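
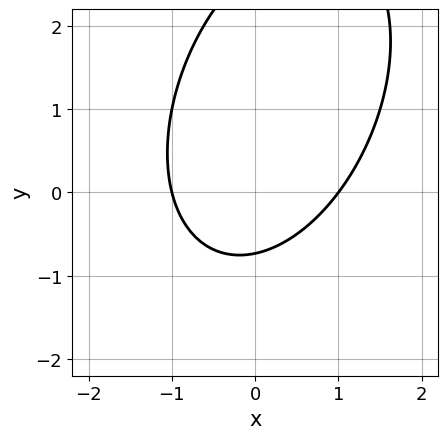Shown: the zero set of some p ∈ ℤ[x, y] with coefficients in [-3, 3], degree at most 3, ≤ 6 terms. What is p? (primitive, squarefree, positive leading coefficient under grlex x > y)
The degree is 2 — no degree-1 curve has this shape.
From the axis intercepts and sections: the x-axis gridline crossings are at x ∈ {-1, 1}.
Solving for integer coefficients yields p as stated.

2*x^2 - x*y + y^2 - 2*y - 2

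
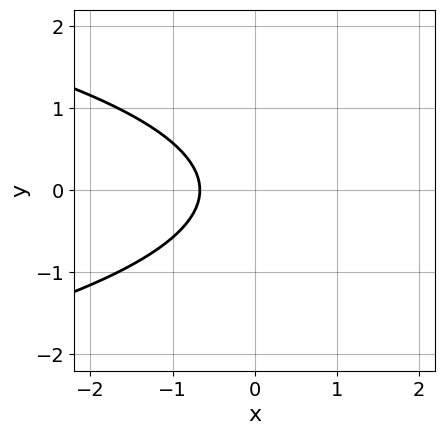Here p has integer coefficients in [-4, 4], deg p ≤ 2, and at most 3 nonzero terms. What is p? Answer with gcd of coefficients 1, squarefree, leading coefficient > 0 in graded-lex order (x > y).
3*y^2 + 3*x + 2

1. deg p = 2. No degree-1 curve has this shape.
2. Symmetries: mirror symmetry y ↦ −y ⇒ only even powers of y.
3. Reading off the gridlines: it misses every integer gridline on the y-axis.
4. Solving for integer coefficients yields p as stated.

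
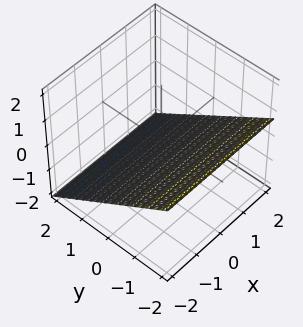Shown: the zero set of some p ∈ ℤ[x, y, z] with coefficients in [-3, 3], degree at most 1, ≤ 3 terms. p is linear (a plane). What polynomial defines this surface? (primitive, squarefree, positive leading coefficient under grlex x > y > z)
First, degree: every cross-section is a straight line — this is a plane, so deg p = 1.
Then, against the integer gridlines: the surface avoids every integer x-axis point in the box; it crosses the y-axis at the gridline y = -1.
Finally, these observations pin down the coefficients.

2*y + 3*z + 2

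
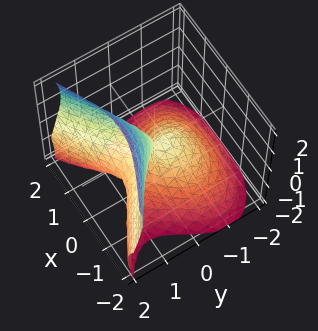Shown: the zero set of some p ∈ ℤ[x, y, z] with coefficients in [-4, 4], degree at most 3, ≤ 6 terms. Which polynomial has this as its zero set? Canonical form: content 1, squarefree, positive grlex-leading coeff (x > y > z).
2*y^3 - z^3 - 3*x^2 + 3*y*z

1. Degree: a generic line meets the surface in up to 3 points, so deg p = 3.
2. Observable constraints: it crosses the x-axis at the gridline x = 0; one y-axis crossing is at y = 0; it crosses the z-axis at the gridline z = 0.
3. Fitting integer coefficients to these (and the overall shape) gives p.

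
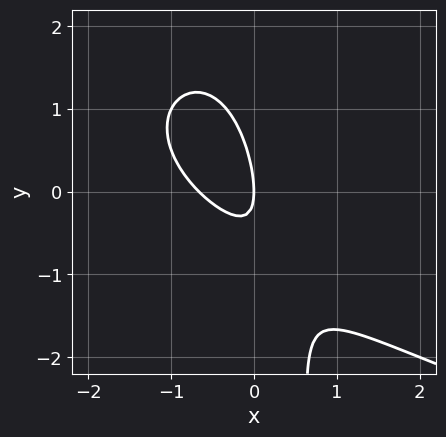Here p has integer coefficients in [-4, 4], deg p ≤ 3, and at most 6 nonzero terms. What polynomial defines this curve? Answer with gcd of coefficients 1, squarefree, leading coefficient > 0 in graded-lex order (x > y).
First, the degree is 3 — a generic line meets the curve in up to 3 points.
Next, against the integer gridlines: it crosses the x-axis at the gridline x = 0; one y-axis crossing is at y = 0.
Finally, these observations pin down the coefficients.

x*y^2 - 3*x^2 - 3*x*y - y^2 - 2*x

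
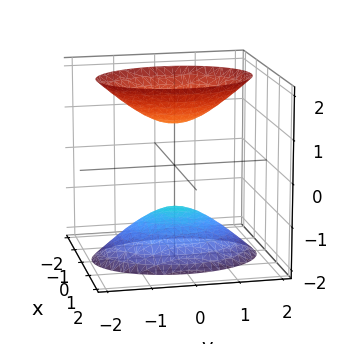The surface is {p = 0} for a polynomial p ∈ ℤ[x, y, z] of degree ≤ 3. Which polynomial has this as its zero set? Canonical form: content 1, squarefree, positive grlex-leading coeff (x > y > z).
2*x^2 + y^2 - z^2 + 1

(a) There are 2 components. Treating them together as one polynomial.
(b) deg p = 2. Two separate bowl-shaped sheets opening away from each other; a quadric.
(c) Symmetries: mirror symmetry y ↦ −y ⇒ only even powers of y; the z ↦ −z reflection is a symmetry, so z appears only in even powers; it's symmetric under x → −x, forcing even powers of x.
(d) From the axis intercepts and sections: it misses every integer gridline on the y-axis; among the integer gridlines, it crosses the z-axis at z ∈ {-1, 1}; the surface avoids every integer x-axis point in the box.
(e) Matching integer coefficients to the picture gives p.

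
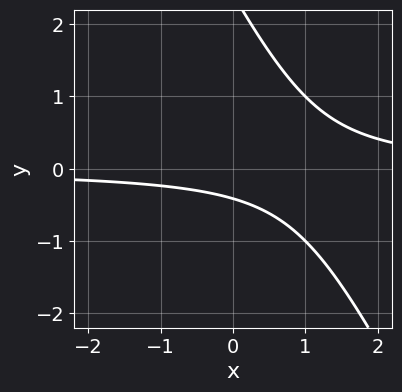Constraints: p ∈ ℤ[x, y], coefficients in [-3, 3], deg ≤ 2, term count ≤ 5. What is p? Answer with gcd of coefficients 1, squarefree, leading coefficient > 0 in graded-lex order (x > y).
2*x*y + y^2 - 2*y - 1

1. The degree is 2 — the shape is more complex than any degree-1 curve.
2. Checking where it meets the axes: no x-intercept at any integer in the box.
3. Assembling these constraints gives the stated polynomial.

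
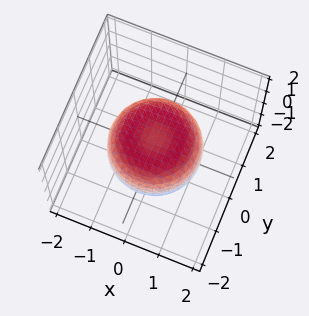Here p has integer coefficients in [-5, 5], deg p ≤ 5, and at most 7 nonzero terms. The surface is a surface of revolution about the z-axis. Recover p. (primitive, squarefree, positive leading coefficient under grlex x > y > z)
1. Degree: no degree-3 surface has this shape, so deg p = 4.
2. Symmetries: rotational symmetry about the z-axis ⇒ p depends on x, y only through x² + y².
3. From the visible intercepts: a circular section at z = 0 has radius between 1 and 2.
4. Putting this together gives p.

2*x^4 + 4*x^2*y^2 + 2*y^4 - 2*x^2 - 2*y^2 + 3*z^2 - 2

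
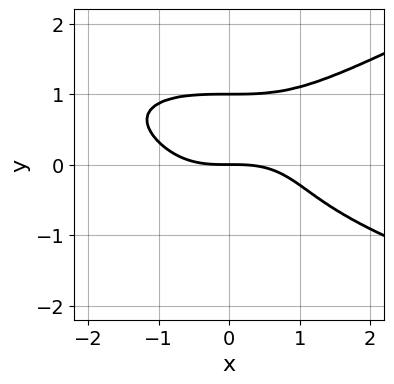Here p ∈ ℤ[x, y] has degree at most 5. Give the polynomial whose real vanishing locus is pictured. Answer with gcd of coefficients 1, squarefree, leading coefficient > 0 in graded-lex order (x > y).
x*y^3 - 3*y^4 + x^3 - x*y^2 + 3*y

1. Degree: no degree-3 curve has this shape, so deg p = 4.
2. From the axis intercepts and sections: the y-axis gridline crossings are at y ∈ {0, 1}; one x-axis crossing is at x = 0.
3. Solving for integer coefficients yields p as stated.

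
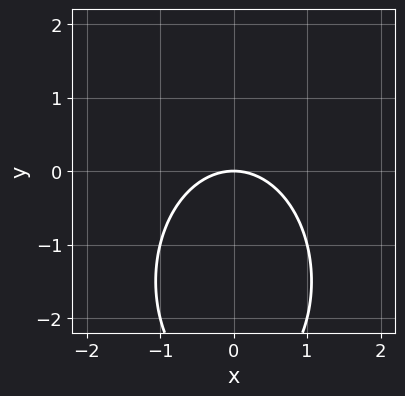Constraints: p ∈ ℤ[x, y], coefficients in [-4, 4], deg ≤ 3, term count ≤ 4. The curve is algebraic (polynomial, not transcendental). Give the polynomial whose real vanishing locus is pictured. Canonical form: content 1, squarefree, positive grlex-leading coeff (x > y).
Degree: no degree-1 curve has this shape, so deg p = 2.
Symmetries: the x ↦ −x reflection is a symmetry, so x appears only in even powers.
Checking where it meets the axes: it meets the x-axis at x = 0 (among the integer gridlines); it meets the y-axis at y = 0 (among the integer gridlines).
Matching integer coefficients to the picture gives p.

2*x^2 + y^2 + 3*y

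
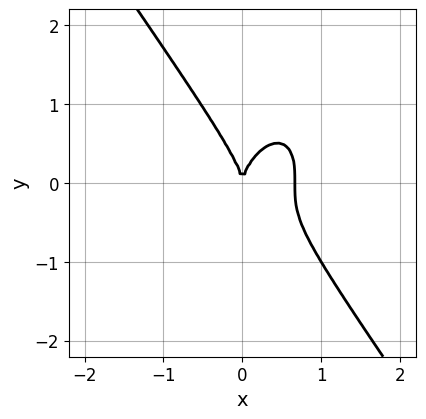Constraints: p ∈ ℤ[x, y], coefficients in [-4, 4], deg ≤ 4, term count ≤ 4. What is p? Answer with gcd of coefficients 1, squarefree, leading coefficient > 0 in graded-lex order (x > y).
deg p = 3.
Against the integer gridlines: it crosses the y-axis at the gridline y = 0; it meets the x-axis at x = 0 (among the integer gridlines).
Solving for integer coefficients yields p as stated.

3*x^3 + y^3 - 2*x^2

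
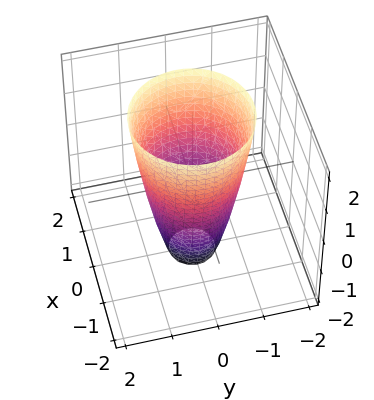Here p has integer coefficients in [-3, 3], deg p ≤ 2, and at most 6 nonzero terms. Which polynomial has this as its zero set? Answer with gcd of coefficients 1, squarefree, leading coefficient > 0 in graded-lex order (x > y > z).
1. The degree is 2 — the shape is more complex than any degree-1 surface.
2. By symmetry, the surface is invariant under rotation about z: p = q(x² + y², z).
3. Reading off the gridlines: the y-axis gridline crossings are at y ∈ {-1, 1}; a circular section at z = -1 has radius between 0 and 1; the x-axis gridline crossings are at x ∈ {-1, 1}.
4. Putting this together gives p.

3*x^2 + 3*y^2 - z - 3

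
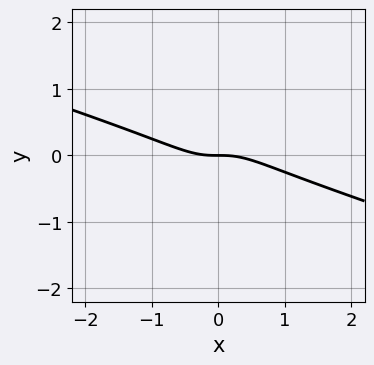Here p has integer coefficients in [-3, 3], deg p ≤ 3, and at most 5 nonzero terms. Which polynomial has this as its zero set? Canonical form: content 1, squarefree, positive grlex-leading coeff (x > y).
x^3 + 3*x^2*y + y

(a) The degree is 3 — the shape is more complex than any degree-2 curve.
(b) Checking where it meets the axes: one x-axis crossing is at x = 0; it crosses the y-axis at the gridline y = 0.
(c) Together with the visible shape, these determine p as stated.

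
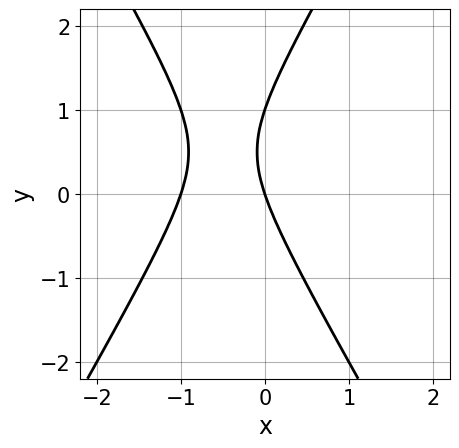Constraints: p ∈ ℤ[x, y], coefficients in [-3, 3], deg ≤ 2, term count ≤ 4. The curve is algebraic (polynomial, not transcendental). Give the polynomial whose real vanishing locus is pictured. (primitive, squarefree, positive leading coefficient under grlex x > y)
3*x^2 - y^2 + 3*x + y

First, deg p = 2. The shape is more complex than any degree-1 curve.
Next, from the axis intercepts and sections: among the integer gridlines, it crosses the x-axis at x ∈ {-1, 0}; the y-axis gridline crossings are at y ∈ {0, 1}.
Finally, fitting integer coefficients to these (and the overall shape) gives p.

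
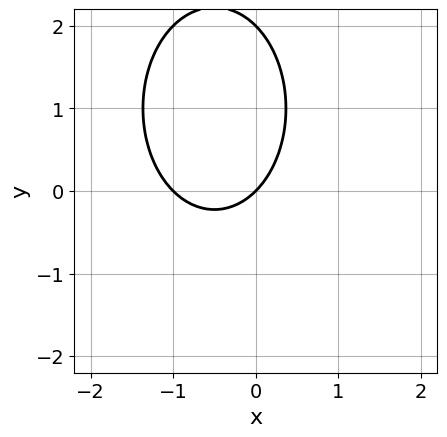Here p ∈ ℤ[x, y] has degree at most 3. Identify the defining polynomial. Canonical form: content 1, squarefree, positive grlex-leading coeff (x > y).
First, degree: the shape is more complex than any degree-1 curve, so deg p = 2.
Next, from the visible intercepts: the y-axis gridline crossings are at y ∈ {0, 2}; among the integer gridlines, it crosses the x-axis at x ∈ {-1, 0}.
Finally, solving for integer coefficients yields p as stated.

2*x^2 + y^2 + 2*x - 2*y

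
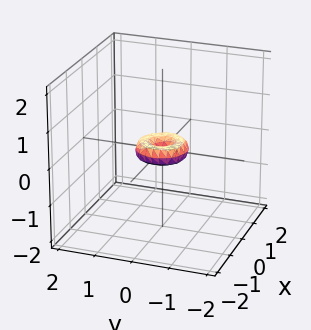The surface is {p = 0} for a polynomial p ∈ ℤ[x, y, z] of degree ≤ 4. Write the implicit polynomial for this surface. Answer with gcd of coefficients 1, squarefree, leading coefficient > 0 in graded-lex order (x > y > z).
2*x^4 + 4*x^2*y^2 + 2*y^4 - x^2 - y^2 + 2*z^2

1. The degree is 4 — a generic line meets the surface in up to 4 points.
2. Symmetries: the surface is invariant under rotation about z: p = q(x² + y², z).
3. Checking where it meets the axes: a circular section at z = 0 has radius between 0 and 1; it crosses the y-axis at the gridline y = 0; one z-axis crossing is at z = 0.
4. These observations pin down the coefficients.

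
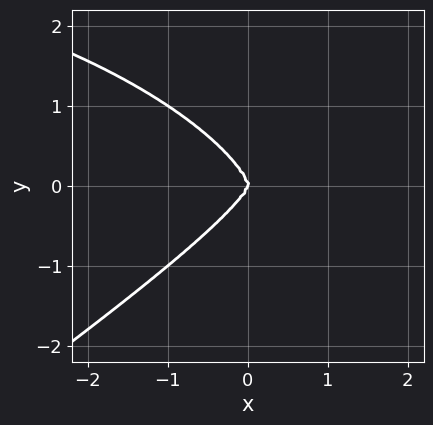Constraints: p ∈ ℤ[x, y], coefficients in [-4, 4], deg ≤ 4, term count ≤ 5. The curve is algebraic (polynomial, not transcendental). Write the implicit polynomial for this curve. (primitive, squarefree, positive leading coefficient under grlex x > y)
x^3*y - 3*y^4 - 3*x^3 + x^2*y

1. The degree is 4 — the shape is more complex than any degree-3 curve.
2. From the axis intercepts and sections: one x-axis crossing is at x = 0; it meets the y-axis at y = 0 (among the integer gridlines).
3. Together with the visible shape, these determine p as stated.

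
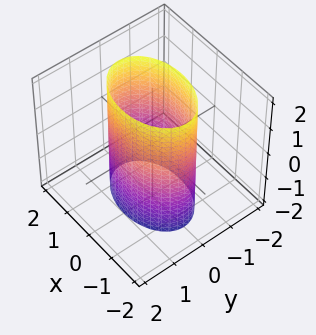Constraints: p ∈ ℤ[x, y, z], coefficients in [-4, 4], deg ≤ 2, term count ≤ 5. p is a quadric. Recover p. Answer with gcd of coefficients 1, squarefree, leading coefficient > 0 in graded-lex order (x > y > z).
x^2 + 2*y^2 - 2

First, deg p = 2. Constant cross-section along one axis; a quadric.
Next, symmetries: mirror symmetry x ↦ −x ⇒ only even powers of x; the z ↦ −z reflection is a symmetry, so z appears only in even powers; the y ↦ −y reflection is a symmetry, so y appears only in even powers.
Next, against the integer gridlines: the y-axis gridline crossings are at y ∈ {-1, 1}; no z-intercept at any integer in the box.
Finally, matching integer coefficients to the picture gives p.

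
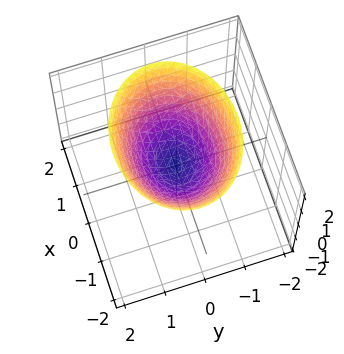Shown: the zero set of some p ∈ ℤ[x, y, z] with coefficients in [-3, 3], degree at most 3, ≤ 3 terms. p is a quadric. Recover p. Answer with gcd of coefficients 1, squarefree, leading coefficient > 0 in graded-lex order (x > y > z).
2*x^2 + 3*y^2 - 3*z

(a) Degree: a paraboloid; a quadric, so deg p = 2.
(b) Symmetries: mirror symmetry x ↦ −x ⇒ only even powers of x; the y ↦ −y reflection is a symmetry, so y appears only in even powers.
(c) Checking where it meets the axes: it meets the z-axis at z = 0 (among the integer gridlines); it meets the x-axis at x = 0 (among the integer gridlines); one y-axis crossing is at y = 0.
(d) Fitting integer coefficients to these (and the overall shape) gives p.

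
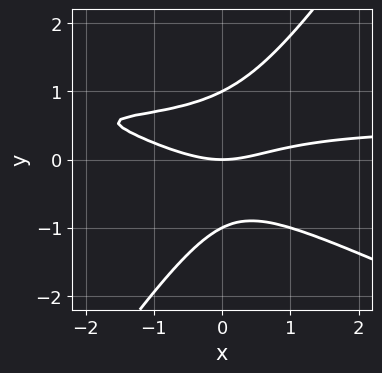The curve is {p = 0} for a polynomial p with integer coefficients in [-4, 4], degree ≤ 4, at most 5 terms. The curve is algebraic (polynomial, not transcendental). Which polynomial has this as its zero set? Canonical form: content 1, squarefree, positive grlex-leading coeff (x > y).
(a) The degree is 3 — the shape is more complex than any degree-2 curve.
(b) From the axis intercepts and sections: it meets the x-axis at x = 0 (among the integer gridlines); the y-axis gridline crossings are at y ∈ {-1, 0, 1}.
(c) These observations pin down the coefficients.

2*x^2*y + 3*x*y^2 - 3*y^3 - x^2 + 3*y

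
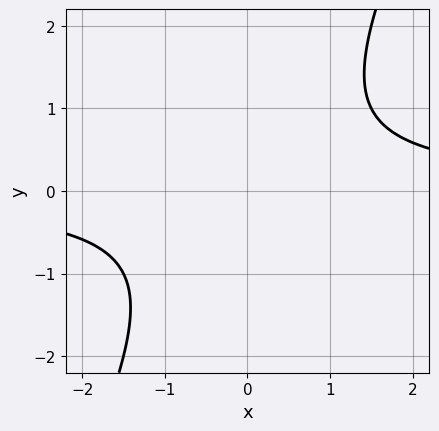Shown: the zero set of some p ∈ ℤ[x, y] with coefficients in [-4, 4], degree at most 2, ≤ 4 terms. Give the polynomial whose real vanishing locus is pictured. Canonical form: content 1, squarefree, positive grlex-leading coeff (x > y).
(a) Degree: the shape is more complex than any degree-1 curve, so deg p = 2.
(b) Observable constraints: it misses every integer gridline on the y-axis; the curve avoids every integer x-axis point in the box.
(c) Fitting integer coefficients to these (and the overall shape) gives p.

2*x*y - y^2 - 2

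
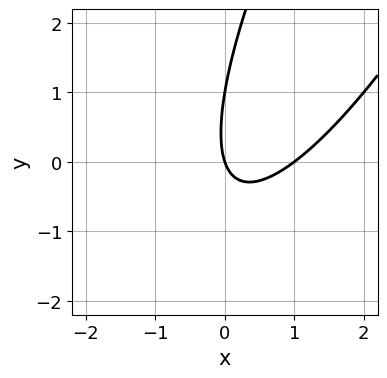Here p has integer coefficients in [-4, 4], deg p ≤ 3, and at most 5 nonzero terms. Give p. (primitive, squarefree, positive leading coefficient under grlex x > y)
3*x^2 - 3*x*y + y^2 - 3*x - y

1. The degree is 2 — no degree-1 curve has this shape.
2. Reading off the gridlines: among the integer gridlines, it crosses the x-axis at x ∈ {0, 1}; the y-axis gridline crossings are at y ∈ {0, 1}.
3. Putting this together gives p.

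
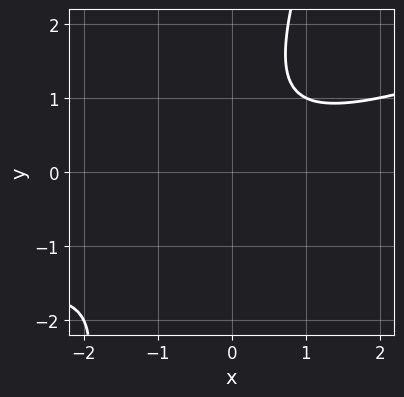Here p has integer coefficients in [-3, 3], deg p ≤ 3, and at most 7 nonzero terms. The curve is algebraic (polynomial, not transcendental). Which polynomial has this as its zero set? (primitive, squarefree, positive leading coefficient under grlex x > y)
x^2 - 3*x*y + y^2 - y + 2

The degree is 2 — the shape is more complex than any degree-1 curve.
From the visible intercepts: it misses every integer gridline on the y-axis; no x-intercept at any integer in the box.
Matching integer coefficients to the picture gives p.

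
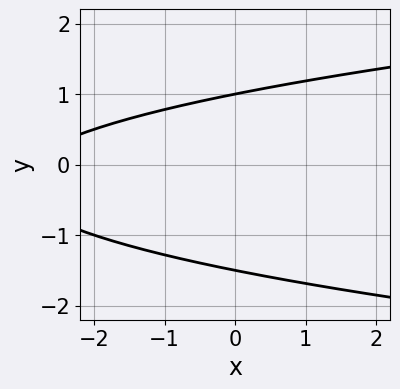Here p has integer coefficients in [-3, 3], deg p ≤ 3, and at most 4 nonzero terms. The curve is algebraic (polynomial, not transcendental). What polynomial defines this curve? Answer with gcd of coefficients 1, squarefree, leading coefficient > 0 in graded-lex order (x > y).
(a) deg p = 2. The shape is more complex than any degree-1 curve.
(b) Against the integer gridlines: one y-axis crossing is at y = 1; it misses every integer gridline on the x-axis.
(c) Fitting integer coefficients to these (and the overall shape) gives p.

2*y^2 - x + y - 3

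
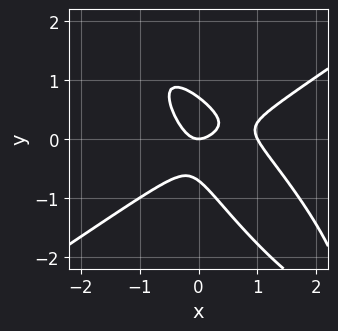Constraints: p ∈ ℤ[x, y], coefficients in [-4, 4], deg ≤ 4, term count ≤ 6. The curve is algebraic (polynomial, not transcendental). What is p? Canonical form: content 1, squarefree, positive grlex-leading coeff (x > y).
(a) Degree: a generic line meets the curve in up to 3 points, so deg p = 3.
(b) From the visible intercepts: one y-axis crossing is at y = 0; the x-axis gridline crossings are at x ∈ {0, 1}.
(c) The integer polynomial consistent with all of this is the stated p.

2*x^3 - 3*x*y^2 - 2*y^3 - 2*x^2 + y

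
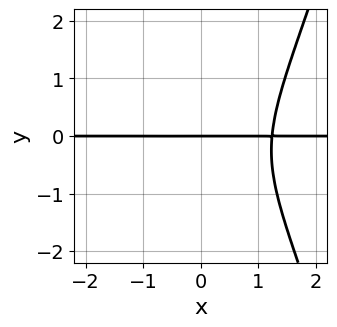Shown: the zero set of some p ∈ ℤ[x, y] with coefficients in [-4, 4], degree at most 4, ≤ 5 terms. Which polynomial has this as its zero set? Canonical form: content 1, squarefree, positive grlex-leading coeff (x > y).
(a) Degree: no degree-3 curve has this shape, so deg p = 4.
(b) Observable constraints: the visible x-axis segment lies entirely on the curve; it meets the y-axis at y = 0 (among the integer gridlines).
(c) Together with the visible shape, these determine p as stated.

3*x^3*y - 2*y^3 - 3*x*y - y^2 - 2*y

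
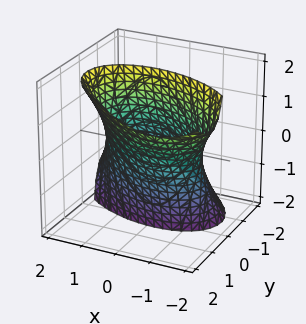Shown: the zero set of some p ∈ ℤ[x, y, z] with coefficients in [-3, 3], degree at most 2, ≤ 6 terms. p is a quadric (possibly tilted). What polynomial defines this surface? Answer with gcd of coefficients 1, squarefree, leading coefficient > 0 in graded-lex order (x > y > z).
(a) Degree: a generic line meets the surface in up to 2 points, so deg p = 2.
(b) From the axis intercepts and sections: among the integer gridlines, it crosses the y-axis at y ∈ {-1, 1}; the surface avoids every integer z-axis point in the box.
(c) These observations pin down the coefficients.

x^2 + x*y + 2*y^2 - 2*y*z - 2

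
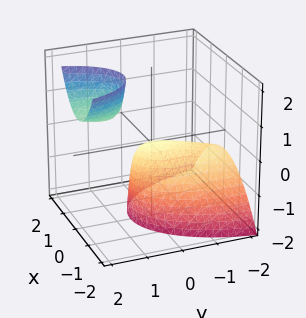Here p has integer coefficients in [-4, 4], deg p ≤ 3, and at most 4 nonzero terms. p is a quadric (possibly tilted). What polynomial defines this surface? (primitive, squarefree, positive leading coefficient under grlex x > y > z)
3*x^2 + y^2 - 3*y*z + 2*z

(a) I count 2 distinct pieces.
(b) The degree is 2 — a generic line meets the surface in up to 2 points.
(c) Reading off the gridlines: it meets the z-axis at z = 0 (among the integer gridlines); one y-axis crossing is at y = 0.
(d) These observations pin down the coefficients.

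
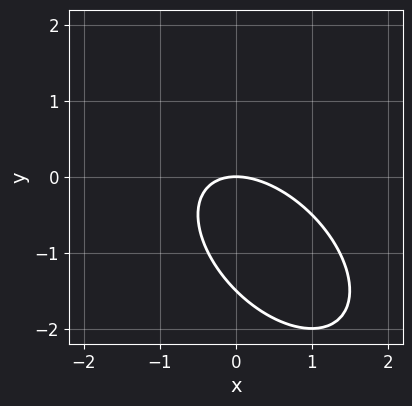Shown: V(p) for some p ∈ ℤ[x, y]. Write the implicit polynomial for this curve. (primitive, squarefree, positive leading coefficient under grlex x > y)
2*x^2 + 2*x*y + 2*y^2 + 3*y

1. Degree: no degree-1 curve has this shape, so deg p = 2.
2. Observable constraints: it crosses the x-axis at the gridline x = 0; one y-axis crossing is at y = 0.
3. Solving for integer coefficients yields p as stated.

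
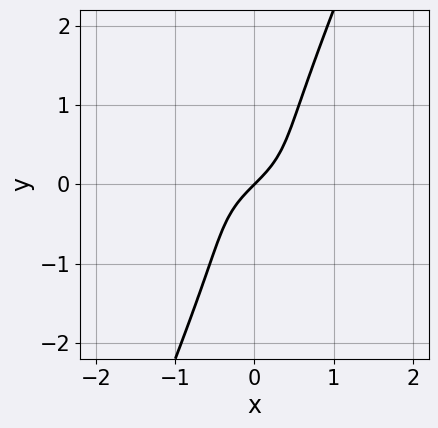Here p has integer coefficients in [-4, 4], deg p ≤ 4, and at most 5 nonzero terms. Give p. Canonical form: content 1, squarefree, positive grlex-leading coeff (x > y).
1. Degree: no degree-2 curve has this shape, so deg p = 3.
2. From the visible intercepts: one y-axis crossing is at y = 0; it meets the x-axis at x = 0 (among the integer gridlines).
3. Assembling these constraints gives the stated polynomial.

x^2*y + 2*x*y^2 - y^3 + x - y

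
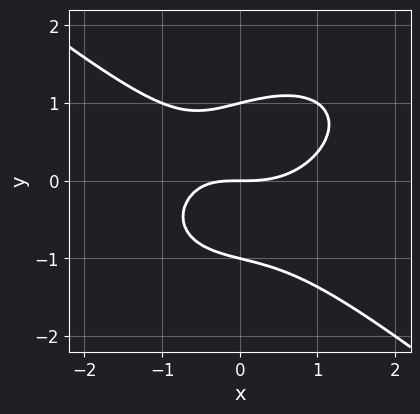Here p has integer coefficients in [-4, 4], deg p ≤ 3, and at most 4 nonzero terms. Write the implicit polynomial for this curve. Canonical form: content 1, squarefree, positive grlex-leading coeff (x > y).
First, deg p = 3.
Next, reading off the gridlines: the y-axis gridline crossings are at y ∈ {-1, 0, 1}; it crosses the x-axis at the gridline x = 0.
Finally, together with the visible shape, these determine p as stated.

x^3 + 2*y^3 - x*y - 2*y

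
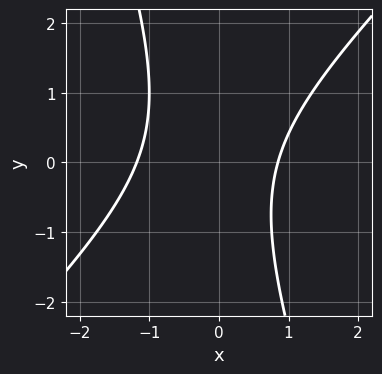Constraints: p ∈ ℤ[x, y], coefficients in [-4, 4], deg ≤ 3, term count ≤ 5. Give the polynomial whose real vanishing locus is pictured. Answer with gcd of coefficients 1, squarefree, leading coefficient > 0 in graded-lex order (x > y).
The degree is 2 — a generic line meets the curve in up to 2 points.
From the axis intercepts and sections: it misses every integer gridline on the y-axis.
Solving for integer coefficients yields p as stated.

3*x^2 - 2*x*y - y^2 + x - 3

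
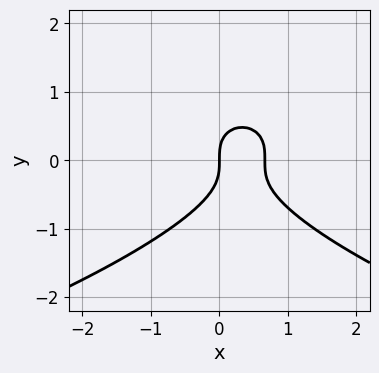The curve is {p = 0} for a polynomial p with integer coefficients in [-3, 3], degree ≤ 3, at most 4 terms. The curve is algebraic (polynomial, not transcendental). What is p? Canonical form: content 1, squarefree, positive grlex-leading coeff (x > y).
3*y^3 + 3*x^2 - 2*x

1. deg p = 3. No degree-2 curve has this shape.
2. Observable constraints: one y-axis crossing is at y = 0; it crosses the x-axis at the gridline x = 0.
3. Fitting integer coefficients to these (and the overall shape) gives p.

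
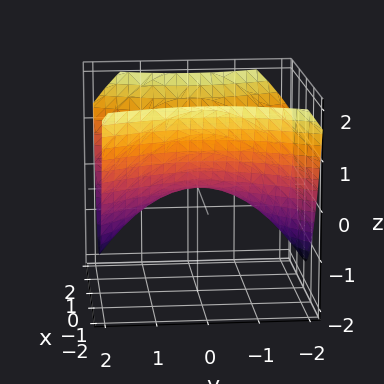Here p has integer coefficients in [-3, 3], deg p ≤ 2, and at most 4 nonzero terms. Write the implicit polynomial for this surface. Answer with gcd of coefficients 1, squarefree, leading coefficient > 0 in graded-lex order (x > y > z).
2*x^2 - y^2 - 3*z

(a) deg p = 2. A saddle surface; a quadric.
(b) Symmetries: mirror symmetry y ↦ −y ⇒ only even powers of y; the x ↦ −x reflection is a symmetry, so x appears only in even powers.
(c) Reading off the gridlines: one x-axis crossing is at x = 0; one y-axis crossing is at y = 0.
(d) These observations pin down the coefficients.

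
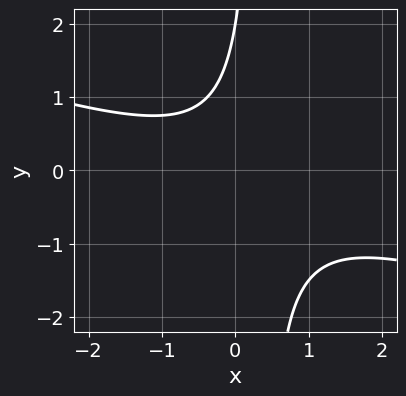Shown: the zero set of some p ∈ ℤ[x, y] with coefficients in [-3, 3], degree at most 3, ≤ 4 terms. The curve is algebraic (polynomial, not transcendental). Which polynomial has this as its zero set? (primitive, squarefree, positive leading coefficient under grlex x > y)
(a) Degree: no degree-1 curve has this shape, so deg p = 2.
(b) From the axis intercepts and sections: it meets the y-axis at y = 2 (among the integer gridlines); the curve avoids every integer x-axis point in the box.
(c) Fitting integer coefficients to these (and the overall shape) gives p.

x^2 + 3*x*y - y + 2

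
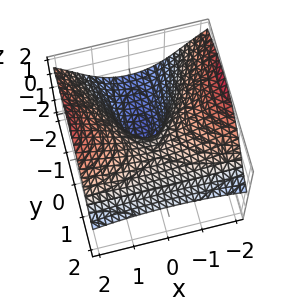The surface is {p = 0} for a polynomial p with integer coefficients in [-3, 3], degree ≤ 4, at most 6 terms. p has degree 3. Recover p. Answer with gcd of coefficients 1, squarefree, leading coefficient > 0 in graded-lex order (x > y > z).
1. deg p = 3.
2. From the visible intercepts: it crosses the y-axis at the gridline y = 0; one z-axis crossing is at z = 0.
3. Putting this together gives p.

2*x^2*y + 3*y^2*z + 2*z^3 - 3*x^2 - 3*y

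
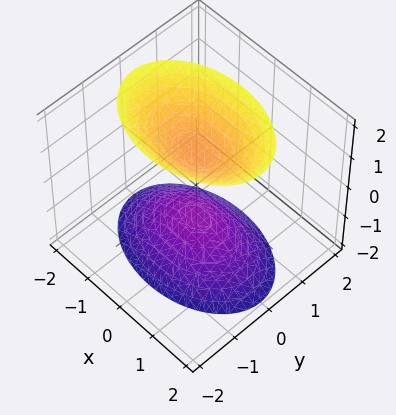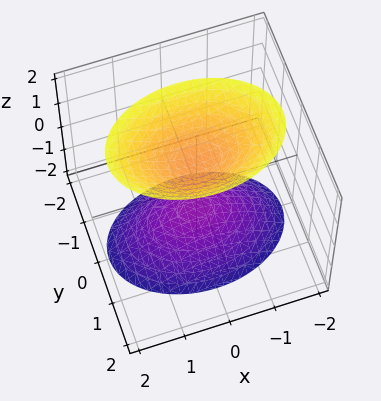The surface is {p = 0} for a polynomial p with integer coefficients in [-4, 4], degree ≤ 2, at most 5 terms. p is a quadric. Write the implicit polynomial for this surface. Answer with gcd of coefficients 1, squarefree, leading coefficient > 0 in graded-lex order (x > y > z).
x^2 + 2*y^2 - z^2 + 1

First, the picture has 2 separate pieces. Treating them together as one polynomial.
Then, degree: two sheets facing apart; a quadric, so deg p = 2.
Next, symmetries: it's symmetric under y → −y, forcing even powers of y; mirror symmetry x ↦ −x ⇒ only even powers of x; it's symmetric under z → −z, forcing even powers of z.
Then, from the axis intercepts and sections: it misses every integer gridline on the x-axis; the surface avoids every integer y-axis point in the box; the z-axis gridline crossings are at z ∈ {-1, 1}.
Finally, fitting integer coefficients to these (and the overall shape) gives p.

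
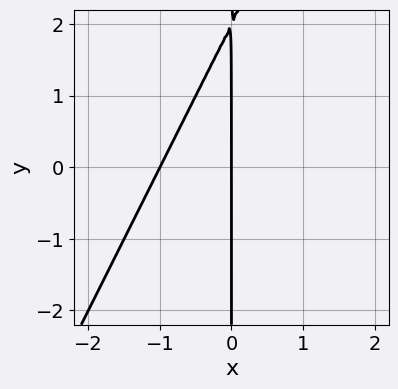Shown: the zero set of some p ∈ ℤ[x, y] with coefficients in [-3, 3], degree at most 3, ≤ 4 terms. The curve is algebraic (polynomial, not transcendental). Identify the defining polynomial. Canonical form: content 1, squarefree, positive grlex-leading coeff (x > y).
First, deg p = 2. No degree-1 curve has this shape.
Then, from the axis intercepts and sections: the x-axis gridline crossings are at x ∈ {-1, 0}; every point of the y-axis in the box is on the curve.
Finally, matching integer coefficients to the picture gives p.

2*x^2 - x*y + 2*x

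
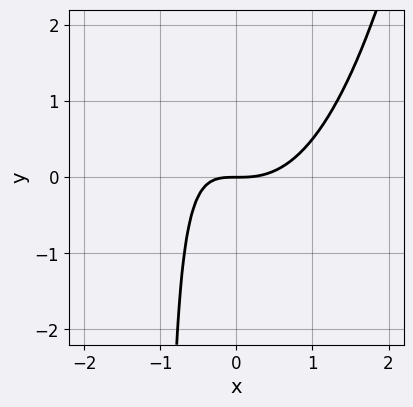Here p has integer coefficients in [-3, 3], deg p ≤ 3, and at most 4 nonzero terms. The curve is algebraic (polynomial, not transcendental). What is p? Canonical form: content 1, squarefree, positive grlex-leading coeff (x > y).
x^3 - x*y - y

1. deg p = 3. The shape is more complex than any degree-2 curve.
2. Observable constraints: it crosses the y-axis at the gridline y = 0; it meets the x-axis at x = 0 (among the integer gridlines).
3. Putting this together gives p.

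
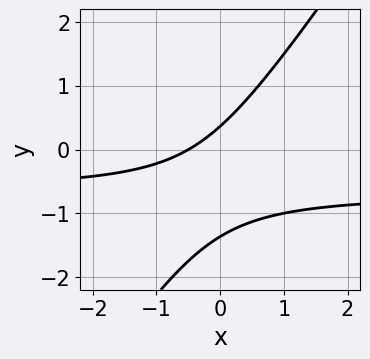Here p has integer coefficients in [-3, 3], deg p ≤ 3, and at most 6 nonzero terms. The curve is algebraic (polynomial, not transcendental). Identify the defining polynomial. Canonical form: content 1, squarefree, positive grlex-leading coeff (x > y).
3*x*y - 2*y^2 + 2*x - 2*y + 1

(a) The degree is 2 — a generic line meets the curve in up to 2 points.
(b) Matching integer coefficients to the picture gives p.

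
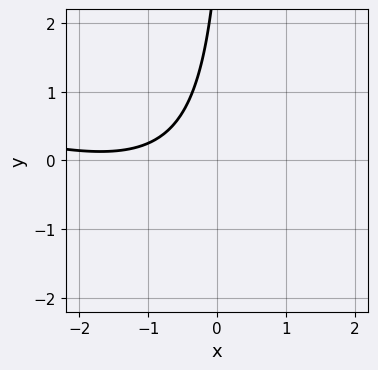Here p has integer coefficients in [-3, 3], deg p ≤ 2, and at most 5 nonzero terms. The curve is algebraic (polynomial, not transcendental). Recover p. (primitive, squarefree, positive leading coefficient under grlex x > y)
(a) The degree is 2 — the shape is more complex than any degree-1 curve.
(b) Checking where it meets the axes: the curve avoids every integer x-axis point in the box; no y-intercept at any integer in the box.
(c) These observations pin down the coefficients.

x^2 + 3*x*y + 3*x - y + 3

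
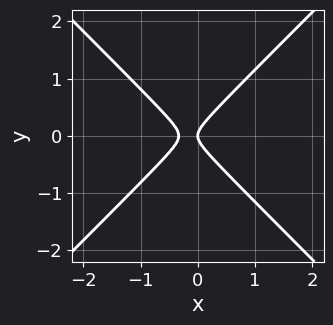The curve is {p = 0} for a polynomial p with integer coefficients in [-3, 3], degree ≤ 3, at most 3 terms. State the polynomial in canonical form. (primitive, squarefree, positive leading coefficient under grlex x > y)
First, degree: the shape is more complex than any degree-1 curve, so deg p = 2.
Then, symmetries: the y ↦ −y reflection is a symmetry, so y appears only in even powers.
Then, reading off the gridlines: it crosses the y-axis at the gridline y = 0; one x-axis crossing is at x = 0.
Finally, assembling these constraints gives the stated polynomial.

3*x^2 - 3*y^2 + x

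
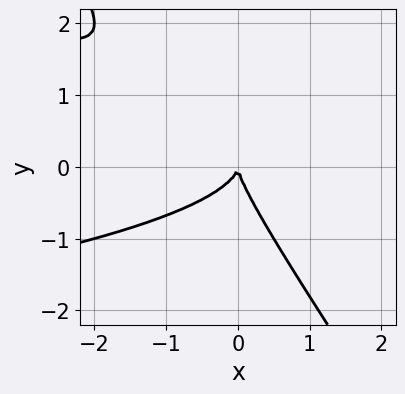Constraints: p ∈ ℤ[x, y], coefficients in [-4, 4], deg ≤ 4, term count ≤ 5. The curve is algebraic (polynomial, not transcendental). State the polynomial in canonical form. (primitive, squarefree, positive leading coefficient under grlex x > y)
3*x*y^2 + 2*y^3 + 2*x^2

(a) deg p = 3. A generic line meets the curve in up to 3 points.
(b) Reading off the gridlines: one y-axis crossing is at y = 0; one x-axis crossing is at x = 0.
(c) The integer polynomial consistent with all of this is the stated p.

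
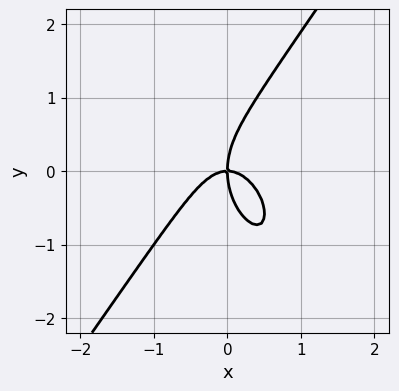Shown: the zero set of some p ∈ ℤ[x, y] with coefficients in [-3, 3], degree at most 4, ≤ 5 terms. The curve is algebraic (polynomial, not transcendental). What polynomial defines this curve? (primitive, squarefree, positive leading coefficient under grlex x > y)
3*x^3 - y^3 + 2*x*y

deg p = 3. No degree-2 curve has this shape.
Checking where it meets the axes: it meets the y-axis at y = 0 (among the integer gridlines); it crosses the x-axis at the gridline x = 0.
Solving for integer coefficients yields p as stated.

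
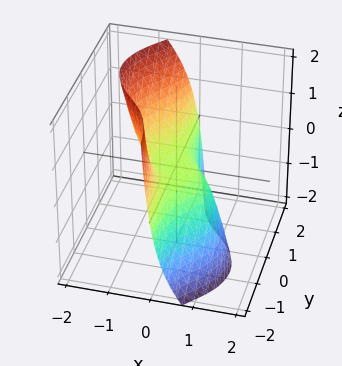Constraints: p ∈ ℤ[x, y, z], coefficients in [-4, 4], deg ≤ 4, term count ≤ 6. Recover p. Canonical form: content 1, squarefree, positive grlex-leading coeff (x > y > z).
2*x^3 + 3*x*y^2 - 2*x*y*z + 2*z

First, degree: no degree-2 surface has this shape, so deg p = 3.
Then, from the axis intercepts and sections: it meets the z-axis at z = 0 (among the integer gridlines); the visible y-axis segment lies entirely on the surface; it crosses the x-axis at the gridline x = 0.
Finally, assembling these constraints gives the stated polynomial.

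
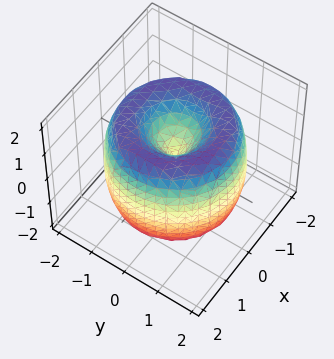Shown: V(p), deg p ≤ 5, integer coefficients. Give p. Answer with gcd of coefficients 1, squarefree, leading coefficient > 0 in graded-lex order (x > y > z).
x^4 + 2*x^2*y^2 + y^4 - 3*x^2 - 3*y^2 + z^2

1. deg p = 4.
2. Symmetries: rotational symmetry about the z-axis ⇒ p depends on x, y only through x² + y².
3. Observable constraints: it meets the y-axis at y = 0 (among the integer gridlines); it crosses the z-axis at the gridline z = 0.
4. Fitting integer coefficients to these (and the overall shape) gives p.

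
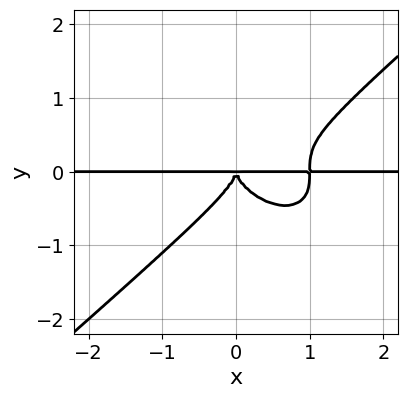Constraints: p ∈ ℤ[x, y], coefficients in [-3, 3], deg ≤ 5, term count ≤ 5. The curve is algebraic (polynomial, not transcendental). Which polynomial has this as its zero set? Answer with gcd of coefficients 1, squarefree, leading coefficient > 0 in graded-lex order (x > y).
deg p = 4. A generic line meets the curve in up to 4 points.
Observable constraints: the visible x-axis segment lies entirely on the curve.
Putting this together gives p.

2*x^3*y - 3*y^4 - 2*x^2*y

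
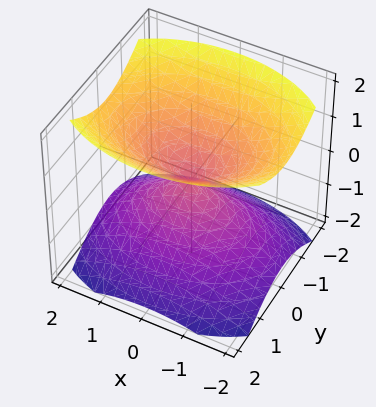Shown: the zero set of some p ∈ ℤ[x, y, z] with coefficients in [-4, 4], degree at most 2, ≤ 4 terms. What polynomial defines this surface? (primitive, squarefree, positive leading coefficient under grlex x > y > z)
x^2 + 2*y^2 - 2*z^2

(a) There are 2 components. Treating them together as one polynomial.
(b) deg p = 2. A double cone through the origin; a quadric.
(c) Symmetries: it's symmetric under y → −y, forcing even powers of y; the x ↦ −x reflection is a symmetry, so x appears only in even powers; the z ↦ −z reflection is a symmetry, so z appears only in even powers.
(d) Checking where it meets the axes: it meets the z-axis at z = 0 (among the integer gridlines); it crosses the y-axis at the gridline y = 0; it meets the x-axis at x = 0 (among the integer gridlines).
(e) Solving for integer coefficients yields p as stated.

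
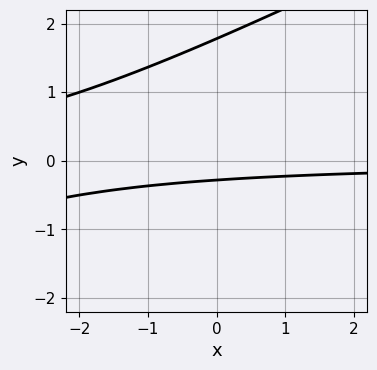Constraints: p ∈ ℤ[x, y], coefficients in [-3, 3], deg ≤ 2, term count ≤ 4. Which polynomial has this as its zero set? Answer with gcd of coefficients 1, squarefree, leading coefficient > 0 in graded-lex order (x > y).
x*y - 2*y^2 + 3*y + 1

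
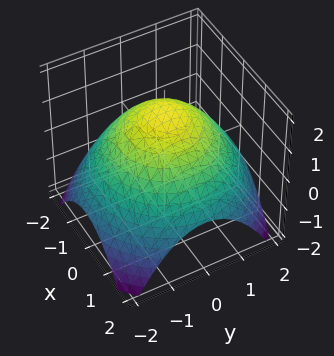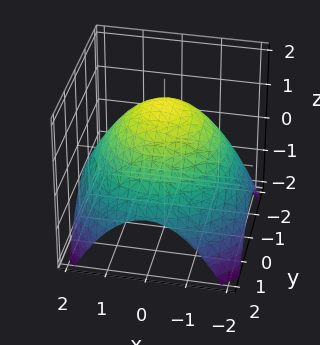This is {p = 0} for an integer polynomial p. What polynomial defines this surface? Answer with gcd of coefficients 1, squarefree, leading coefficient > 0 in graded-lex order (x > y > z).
x^2 + y^2 + 2*z - 3

deg p = 2. No degree-1 surface has this shape.
By symmetry, the z-axis is an axis of rotation, so x and y enter only as x² + y².
Against the integer gridlines: a circular section at z = 1 has radius exactly 1.
These observations pin down the coefficients.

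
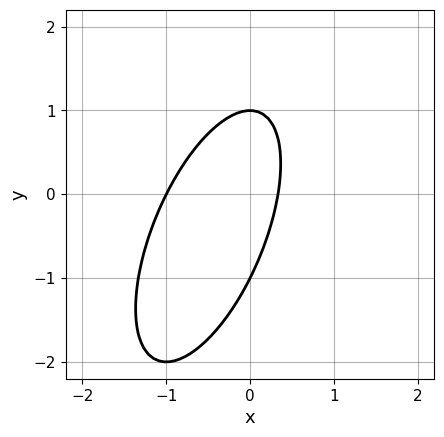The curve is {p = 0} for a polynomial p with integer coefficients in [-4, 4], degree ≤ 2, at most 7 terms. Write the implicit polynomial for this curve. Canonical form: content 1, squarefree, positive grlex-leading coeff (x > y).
3*x^2 - 2*x*y + y^2 + 2*x - 1

Degree: the shape is more complex than any degree-1 curve, so deg p = 2.
From the axis intercepts and sections: among the integer gridlines, it crosses the y-axis at y ∈ {-1, 1}; it crosses the x-axis at the gridline x = -1.
Together with the visible shape, these determine p as stated.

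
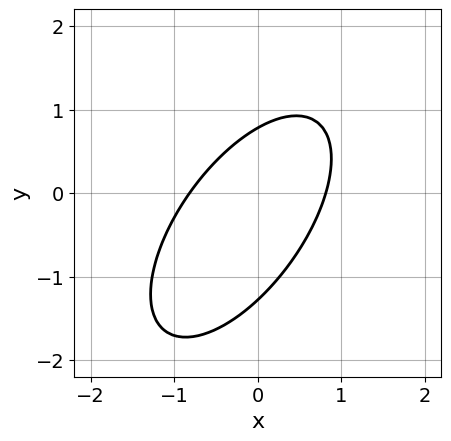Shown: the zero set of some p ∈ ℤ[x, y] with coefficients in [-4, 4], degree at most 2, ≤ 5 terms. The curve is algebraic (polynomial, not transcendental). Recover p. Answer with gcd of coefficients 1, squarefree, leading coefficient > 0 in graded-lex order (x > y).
3*x^2 - 3*x*y + 2*y^2 + y - 2

1. The degree is 2 — the shape is more complex than any degree-1 curve.
2. The integer polynomial consistent with all of this is the stated p.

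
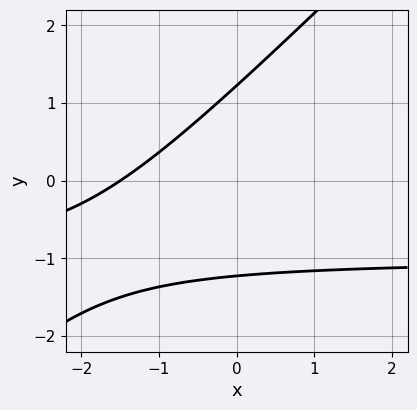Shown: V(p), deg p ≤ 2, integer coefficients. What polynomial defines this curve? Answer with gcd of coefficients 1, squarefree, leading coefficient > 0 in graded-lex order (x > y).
First, deg p = 2.
Finally, matching integer coefficients to the picture gives p.

2*x*y - 2*y^2 + 2*x + 3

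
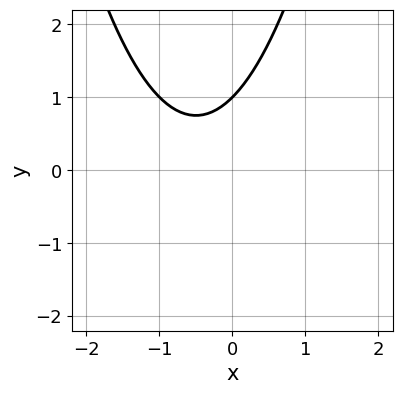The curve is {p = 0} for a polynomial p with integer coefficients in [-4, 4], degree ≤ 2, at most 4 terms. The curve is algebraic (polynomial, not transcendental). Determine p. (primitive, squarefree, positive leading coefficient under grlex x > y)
1. The degree is 2 — the shape is more complex than any degree-1 curve.
2. Observable constraints: no x-intercept at any integer in the box; it meets the y-axis at y = 1 (among the integer gridlines).
3. These observations pin down the coefficients.

x^2 + x - y + 1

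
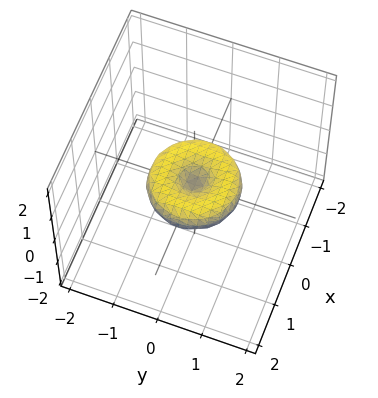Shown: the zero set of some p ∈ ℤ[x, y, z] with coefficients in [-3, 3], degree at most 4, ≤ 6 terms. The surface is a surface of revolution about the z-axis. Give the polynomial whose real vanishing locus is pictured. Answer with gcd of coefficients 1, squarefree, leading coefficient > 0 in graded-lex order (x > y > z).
x^4 + 2*x^2*y^2 + y^4 - x^2 - y^2 + 2*z^2

(a) deg p = 4.
(b) Symmetries: rotational symmetry about the z-axis ⇒ p depends on x, y only through x² + y².
(c) Observable constraints: among the integer gridlines, it crosses the x-axis at x ∈ {-1, 0, 1}; it meets the z-axis at z = 0 (among the integer gridlines); the y-axis gridline crossings are at y ∈ {-1, 0, 1}; a circular section at z = 0 has radius exactly 1.
(d) These observations pin down the coefficients.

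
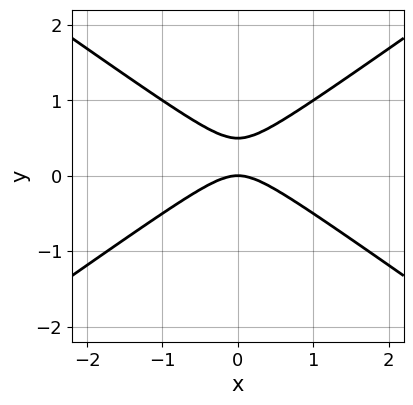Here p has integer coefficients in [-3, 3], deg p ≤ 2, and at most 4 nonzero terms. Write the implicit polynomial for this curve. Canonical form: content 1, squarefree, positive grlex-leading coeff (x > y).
(a) Degree: a generic line meets the curve in up to 2 points, so deg p = 2.
(b) Symmetries: mirror symmetry x ↦ −x ⇒ only even powers of x.
(c) Checking where it meets the axes: it meets the y-axis at y = 0 (among the integer gridlines); it crosses the x-axis at the gridline x = 0.
(d) Solving for integer coefficients yields p as stated.

x^2 - 2*y^2 + y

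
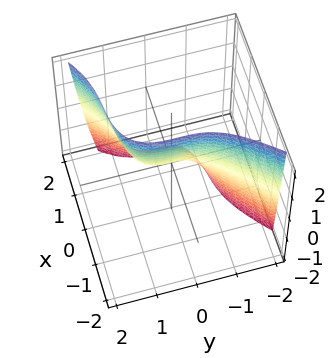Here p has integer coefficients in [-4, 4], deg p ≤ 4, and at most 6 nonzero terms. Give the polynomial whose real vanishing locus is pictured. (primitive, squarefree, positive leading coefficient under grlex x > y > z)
Degree: a generic line meets the surface in up to 3 points, so deg p = 3.
Observable constraints: one y-axis crossing is at y = 0; it crosses the x-axis at the gridline x = 0.
Fitting integer coefficients to these (and the overall shape) gives p.

x^3 - y^3 - 2*x^2 + 2*x + z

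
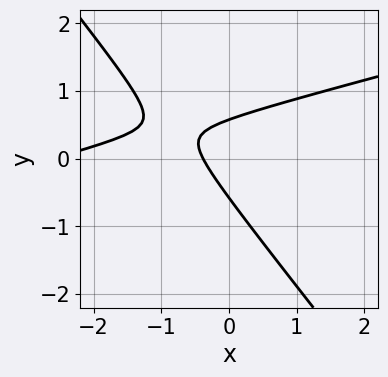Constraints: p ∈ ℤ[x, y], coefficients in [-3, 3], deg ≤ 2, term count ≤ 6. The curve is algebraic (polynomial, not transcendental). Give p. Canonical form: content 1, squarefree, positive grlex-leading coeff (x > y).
x^2 - 3*x*y - 3*y^2 + 3*x + 1

First, deg p = 2.
Finally, the integer polynomial consistent with all of this is the stated p.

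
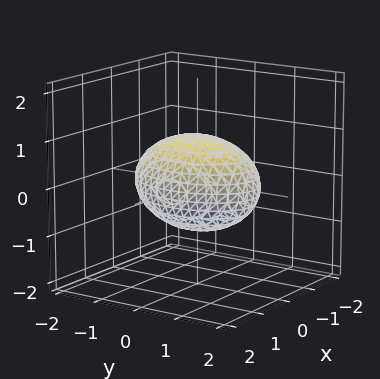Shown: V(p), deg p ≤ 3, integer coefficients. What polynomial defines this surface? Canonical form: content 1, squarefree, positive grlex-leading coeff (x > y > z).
2*x^2 + y^2 + 2*z^2 - 2

1. The degree is 2 — a closed, bounded, convex surface; a quadric.
2. Symmetries: the z ↦ −z reflection is a symmetry, so z appears only in even powers; mirror symmetry x ↦ −x ⇒ only even powers of x; the y ↦ −y reflection is a symmetry, so y appears only in even powers.
3. Against the integer gridlines: the z-axis gridline crossings are at z ∈ {-1, 1}; among the integer gridlines, it crosses the x-axis at x ∈ {-1, 1}.
4. Assembling these constraints gives the stated polynomial.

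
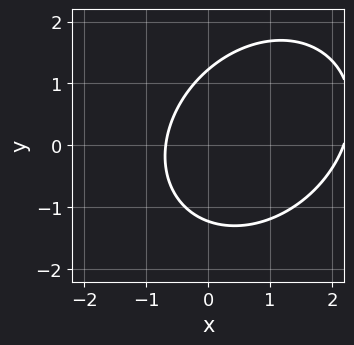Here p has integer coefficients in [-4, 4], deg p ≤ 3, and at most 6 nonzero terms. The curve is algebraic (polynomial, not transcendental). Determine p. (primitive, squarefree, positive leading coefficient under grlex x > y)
1. deg p = 2.
2. Matching integer coefficients to the picture gives p.

2*x^2 - x*y + 2*y^2 - 3*x - 3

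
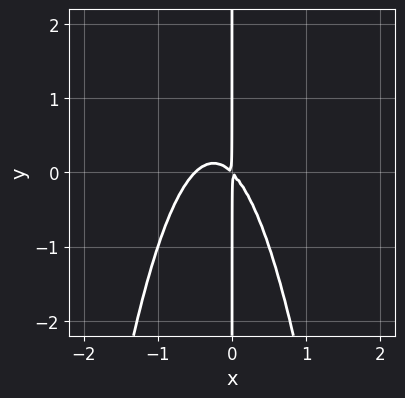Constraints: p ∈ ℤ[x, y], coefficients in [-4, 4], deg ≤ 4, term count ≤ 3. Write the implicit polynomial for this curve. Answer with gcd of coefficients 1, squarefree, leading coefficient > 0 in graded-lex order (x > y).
2*x^3 + x^2 + x*y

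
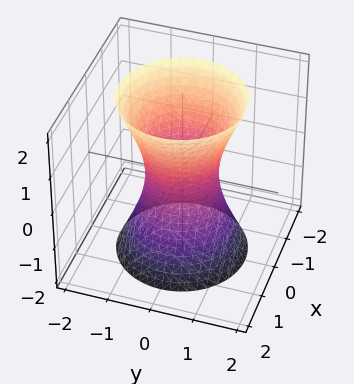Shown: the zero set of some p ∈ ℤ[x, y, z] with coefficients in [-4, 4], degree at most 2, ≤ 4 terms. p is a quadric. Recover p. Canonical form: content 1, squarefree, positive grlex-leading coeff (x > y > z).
3*x^2 + 3*y^2 - z^2 - 2

(a) deg p = 2.
(b) Symmetries: rotational symmetry about the z-axis ⇒ p depends on x, y only through x² + y²; it's symmetric under z → −z, forcing even powers of z.
(c) Reading off the gridlines: a circular section at z = 0 has radius between 0 and 1; the surface avoids every integer z-axis point in the box.
(d) Assembling these constraints gives the stated polynomial.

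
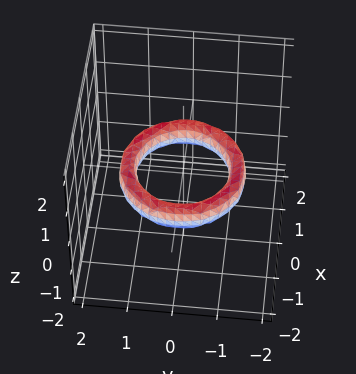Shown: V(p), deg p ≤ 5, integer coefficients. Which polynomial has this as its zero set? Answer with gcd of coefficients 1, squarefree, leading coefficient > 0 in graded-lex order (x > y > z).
x^4 + 2*x^2*y^2 + y^4 - 3*x^2 - 3*y^2 + 2*z^2 + 2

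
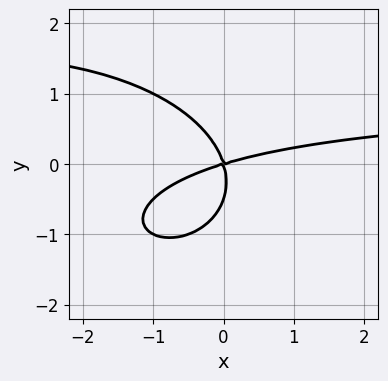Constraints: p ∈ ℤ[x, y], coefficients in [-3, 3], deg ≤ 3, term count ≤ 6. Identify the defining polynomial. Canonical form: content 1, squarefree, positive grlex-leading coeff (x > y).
x^2*y + 2*y^3 - x^2 + 3*x*y + y^2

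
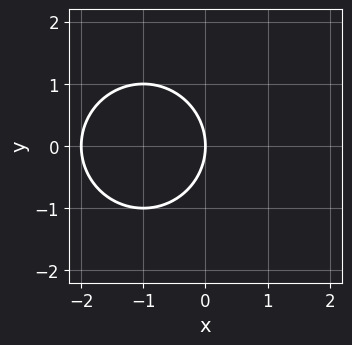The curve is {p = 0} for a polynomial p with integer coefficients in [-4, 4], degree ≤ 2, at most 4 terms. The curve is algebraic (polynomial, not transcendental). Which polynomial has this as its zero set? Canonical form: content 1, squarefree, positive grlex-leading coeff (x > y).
The degree is 2 — the shape is more complex than any degree-1 curve.
Symmetries: the y ↦ −y reflection is a symmetry, so y appears only in even powers.
From the axis intercepts and sections: it crosses the y-axis at the gridline y = 0; among the integer gridlines, it crosses the x-axis at x ∈ {-2, 0}.
Solving for integer coefficients yields p as stated.

x^2 + y^2 + 2*x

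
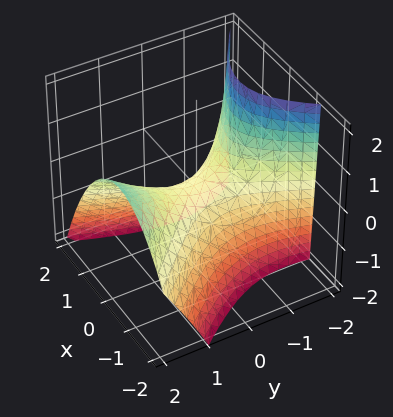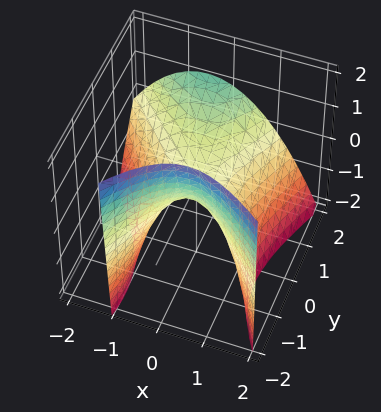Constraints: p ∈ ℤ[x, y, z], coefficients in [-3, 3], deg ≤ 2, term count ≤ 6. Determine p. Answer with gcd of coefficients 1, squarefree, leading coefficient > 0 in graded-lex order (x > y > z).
First, deg p = 2. No degree-1 surface has this shape.
Then, from the visible intercepts: it crosses the x-axis at the gridline x = 0; it crosses the z-axis at the gridline z = 0; it meets the y-axis at y = 0 (among the integer gridlines).
Finally, matching integer coefficients to the picture gives p.

2*x^2 + x*y - y^2 + y*z + 2*z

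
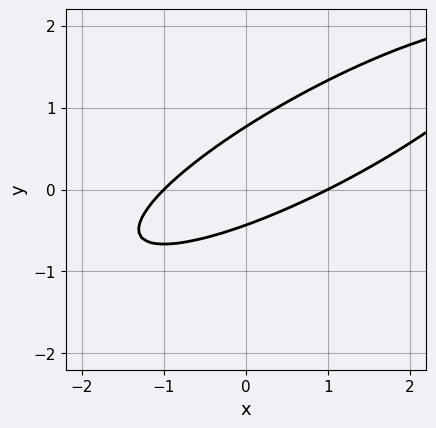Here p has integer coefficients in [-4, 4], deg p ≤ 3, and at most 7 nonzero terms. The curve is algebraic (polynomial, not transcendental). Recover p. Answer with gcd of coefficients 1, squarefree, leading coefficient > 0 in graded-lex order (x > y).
x^2 - 3*x*y + 3*y^2 - y - 1

Degree: no degree-1 curve has this shape, so deg p = 2.
Checking where it meets the axes: among the integer gridlines, it crosses the x-axis at x ∈ {-1, 1}.
These observations pin down the coefficients.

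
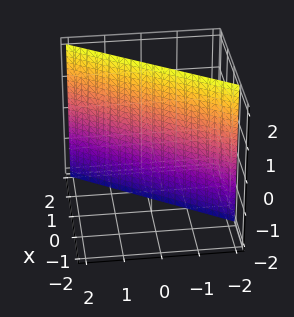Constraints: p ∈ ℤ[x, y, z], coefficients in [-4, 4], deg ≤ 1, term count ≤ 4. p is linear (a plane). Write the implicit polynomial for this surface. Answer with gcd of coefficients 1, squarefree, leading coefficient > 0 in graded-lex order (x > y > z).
1. deg p = 1.
2. Against the integer gridlines: the surface avoids every integer z-axis point in the box; it crosses the y-axis at the gridline y = -1.
3. Together with the visible shape, these determine p as stated.

3*x - 2*y - 2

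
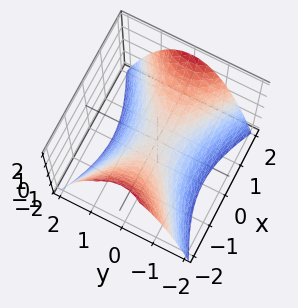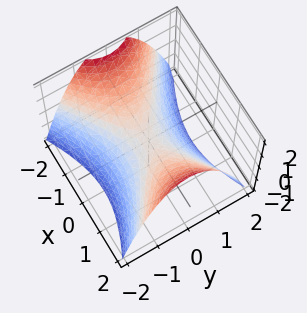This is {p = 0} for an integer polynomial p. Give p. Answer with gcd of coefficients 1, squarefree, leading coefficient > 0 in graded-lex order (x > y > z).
x^2 - 2*y^2 - 2*z

(a) deg p = 2.
(b) Symmetries: the y ↦ −y reflection is a symmetry, so y appears only in even powers; mirror symmetry x ↦ −x ⇒ only even powers of x.
(c) Against the integer gridlines: it crosses the x-axis at the gridline x = 0; one y-axis crossing is at y = 0.
(d) These observations pin down the coefficients.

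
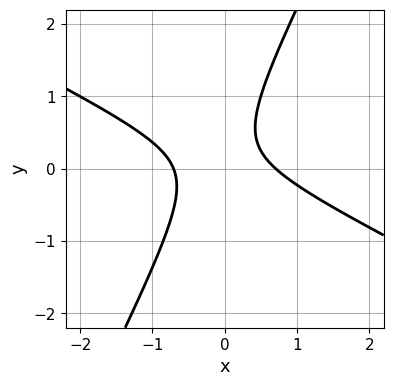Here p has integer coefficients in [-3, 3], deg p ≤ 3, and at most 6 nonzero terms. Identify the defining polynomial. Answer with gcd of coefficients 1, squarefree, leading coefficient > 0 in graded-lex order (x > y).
(a) The degree is 2 — no degree-1 curve has this shape.
(b) Observable constraints: no y-intercept at any integer in the box.
(c) The integer polynomial consistent with all of this is the stated p.

2*x^2 + 3*x*y - 2*y^2 + y - 1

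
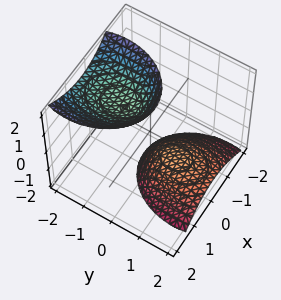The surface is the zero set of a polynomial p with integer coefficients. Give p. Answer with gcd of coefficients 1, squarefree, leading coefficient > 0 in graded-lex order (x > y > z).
3*x^2 - x*z + 2*y^2 + 3*y*z - z^2 + 2

(a) I count 2 distinct pieces.
(b) deg p = 2.
(c) Reading off the gridlines: it misses every integer gridline on the y-axis; it misses every integer gridline on the x-axis.
(d) The integer polynomial consistent with all of this is the stated p.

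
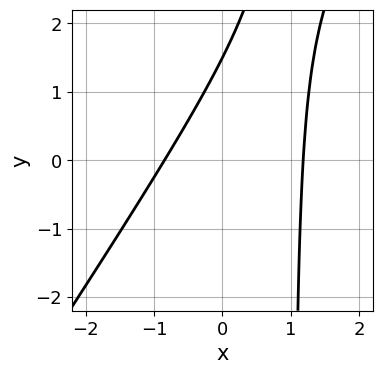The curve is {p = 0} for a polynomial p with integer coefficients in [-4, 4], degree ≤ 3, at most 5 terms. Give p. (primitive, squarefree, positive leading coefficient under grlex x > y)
3*x^2 - 2*x*y - x + 2*y - 3

Degree: no degree-1 curve has this shape, so deg p = 2.
Putting this together gives p.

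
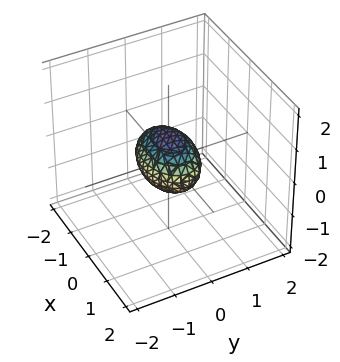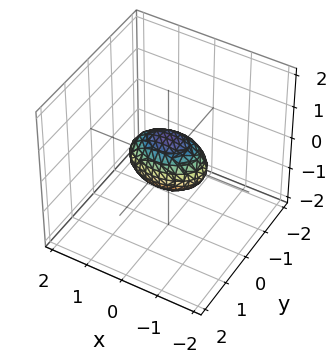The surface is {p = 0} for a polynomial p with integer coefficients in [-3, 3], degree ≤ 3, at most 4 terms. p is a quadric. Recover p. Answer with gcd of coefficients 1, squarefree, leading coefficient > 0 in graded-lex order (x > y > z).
(a) deg p = 2. Bounded and convex; a quadric.
(b) Symmetries: mirror symmetry z ↦ −z ⇒ only even powers of z; mirror symmetry x ↦ −x ⇒ only even powers of x; mirror symmetry y ↦ −y ⇒ only even powers of y.
(c) From the visible intercepts: the x-axis gridline crossings are at x ∈ {-1, 1}.
(d) Assembling these constraints gives the stated polynomial.

x^2 + 2*y^2 + 2*z^2 - 1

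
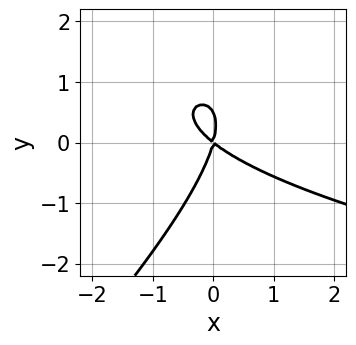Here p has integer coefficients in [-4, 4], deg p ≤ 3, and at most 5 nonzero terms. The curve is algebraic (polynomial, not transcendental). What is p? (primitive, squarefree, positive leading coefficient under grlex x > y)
2*x*y^2 - 2*y^3 - 3*x^2 - 3*x*y + y^2

First, degree: the shape is more complex than any degree-2 curve, so deg p = 3.
Then, against the integer gridlines: it meets the y-axis at y = 0 (among the integer gridlines); it meets the x-axis at x = 0 (among the integer gridlines).
Finally, putting this together gives p.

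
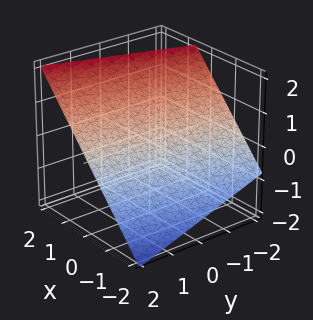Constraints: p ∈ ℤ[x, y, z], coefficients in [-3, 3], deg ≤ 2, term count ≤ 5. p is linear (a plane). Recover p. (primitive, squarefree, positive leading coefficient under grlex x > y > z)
3*x - y - 3*z + 2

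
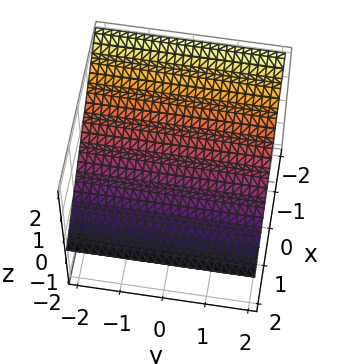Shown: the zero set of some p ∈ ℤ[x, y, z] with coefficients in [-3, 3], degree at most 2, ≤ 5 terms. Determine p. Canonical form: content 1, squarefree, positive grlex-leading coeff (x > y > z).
2*x + 3*z - 2

First, deg p = 1. The surface is flat (a plane).
Next, checking where it meets the axes: it meets the x-axis at x = 1 (among the integer gridlines); the surface avoids every integer y-axis point in the box.
Finally, together with the visible shape, these determine p as stated.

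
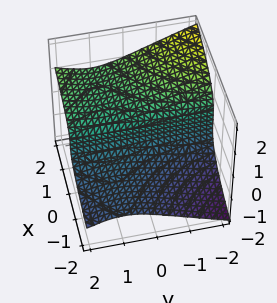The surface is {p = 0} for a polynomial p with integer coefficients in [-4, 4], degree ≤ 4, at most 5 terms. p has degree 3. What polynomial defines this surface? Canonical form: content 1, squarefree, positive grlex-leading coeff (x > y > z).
x*y^2 - 3*z^3 - 2*x*y + 2*x

(a) The degree is 3 — the shape is more complex than any degree-2 surface.
(b) From the axis intercepts and sections: one z-axis crossing is at z = 0; it crosses the x-axis at the gridline x = 0; the visible y-axis segment lies entirely on the surface.
(c) Assembling these constraints gives the stated polynomial.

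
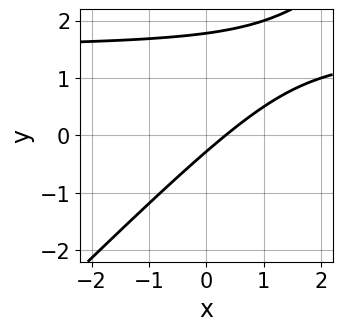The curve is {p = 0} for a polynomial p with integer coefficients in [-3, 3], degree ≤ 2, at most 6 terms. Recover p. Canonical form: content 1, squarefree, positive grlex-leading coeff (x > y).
2*x*y - 2*y^2 - 3*x + 3*y + 1

(a) Degree: no degree-1 curve has this shape, so deg p = 2.
(b) Matching integer coefficients to the picture gives p.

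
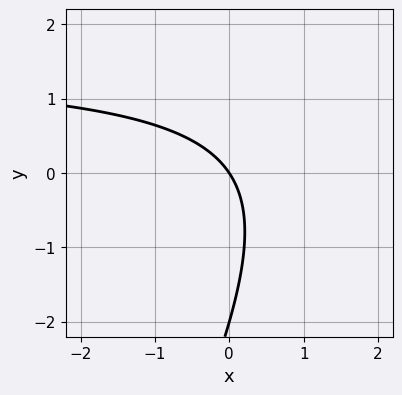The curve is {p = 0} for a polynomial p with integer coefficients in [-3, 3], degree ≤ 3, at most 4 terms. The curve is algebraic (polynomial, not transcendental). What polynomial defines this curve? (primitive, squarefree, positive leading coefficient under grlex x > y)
2*x*y - y^2 - 3*x - 2*y

(a) deg p = 2. A generic line meets the curve in up to 2 points.
(b) Against the integer gridlines: the y-axis gridline crossings are at y ∈ {-2, 0}; it crosses the x-axis at the gridline x = 0.
(c) Putting this together gives p.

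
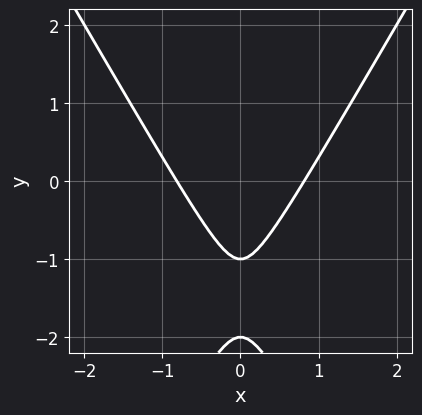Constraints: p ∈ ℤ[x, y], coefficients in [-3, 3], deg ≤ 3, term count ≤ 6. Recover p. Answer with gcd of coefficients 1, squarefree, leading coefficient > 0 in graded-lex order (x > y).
3*x^2 - y^2 - 3*y - 2

First, deg p = 2.
Then, symmetries: it's symmetric under x → −x, forcing even powers of x.
Then, observable constraints: among the integer gridlines, it crosses the y-axis at y ∈ {-2, -1}.
Finally, together with the visible shape, these determine p as stated.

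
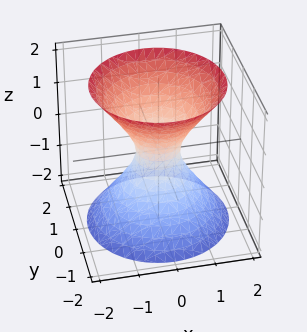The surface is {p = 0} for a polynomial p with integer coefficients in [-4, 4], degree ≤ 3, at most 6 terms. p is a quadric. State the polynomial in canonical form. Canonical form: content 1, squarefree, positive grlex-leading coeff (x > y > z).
First, deg p = 2.
Then, symmetry: the surface is invariant under rotation about z: p = q(x² + y², z); the z ↦ −z reflection is a symmetry, so z appears only in even powers.
Next, reading off the gridlines: it misses every integer gridline on the z-axis; a circular section at z = -2 has radius between 1 and 2.
Finally, the integer polynomial consistent with all of this is the stated p.

3*x^2 + 3*y^2 - 2*z^2 - 1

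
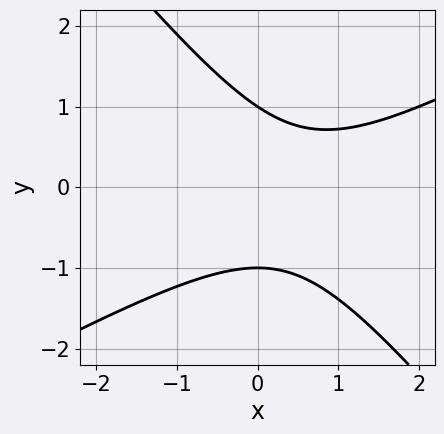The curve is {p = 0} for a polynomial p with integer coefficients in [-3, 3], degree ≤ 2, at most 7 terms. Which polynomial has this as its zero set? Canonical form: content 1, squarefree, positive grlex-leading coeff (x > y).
(a) The degree is 2 — no degree-1 curve has this shape.
(b) Against the integer gridlines: among the integer gridlines, it crosses the y-axis at y ∈ {-1, 1}; it misses every integer gridline on the x-axis.
(c) Matching integer coefficients to the picture gives p.

2*x^2 - 2*x*y - 3*y^2 - 2*x + 3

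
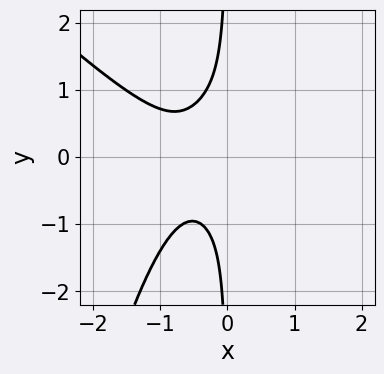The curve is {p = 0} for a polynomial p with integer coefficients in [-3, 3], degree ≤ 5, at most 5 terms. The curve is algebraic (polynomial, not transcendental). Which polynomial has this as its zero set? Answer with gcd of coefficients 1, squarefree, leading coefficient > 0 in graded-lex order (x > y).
2*x^4 + 2*x^3*y + 3*x*y^2 + 1

1. deg p = 4. The shape is more complex than any degree-3 curve.
2. From the visible intercepts: no x-intercept at any integer in the box; the curve avoids every integer y-axis point in the box.
3. Solving for integer coefficients yields p as stated.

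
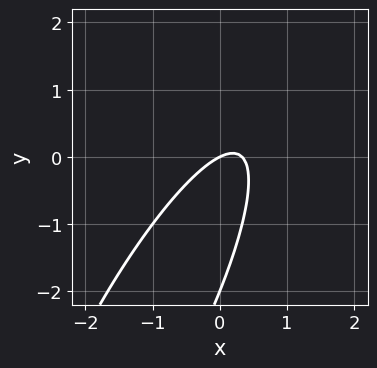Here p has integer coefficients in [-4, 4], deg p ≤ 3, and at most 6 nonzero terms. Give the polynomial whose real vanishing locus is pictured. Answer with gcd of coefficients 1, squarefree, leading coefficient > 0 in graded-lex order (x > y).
First, the degree is 2 — the shape is more complex than any degree-1 curve.
Then, from the visible intercepts: among the integer gridlines, it crosses the y-axis at y ∈ {-2, 0}; it meets the x-axis at x = 0 (among the integer gridlines).
Finally, matching integer coefficients to the picture gives p.

3*x^2 - 3*x*y + y^2 - x + 2*y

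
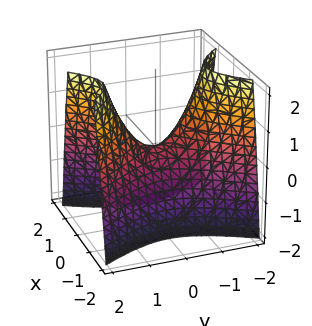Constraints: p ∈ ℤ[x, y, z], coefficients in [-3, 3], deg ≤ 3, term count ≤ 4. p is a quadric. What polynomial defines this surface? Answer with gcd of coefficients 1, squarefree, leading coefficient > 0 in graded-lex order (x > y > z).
2*x^2 - y^2 + z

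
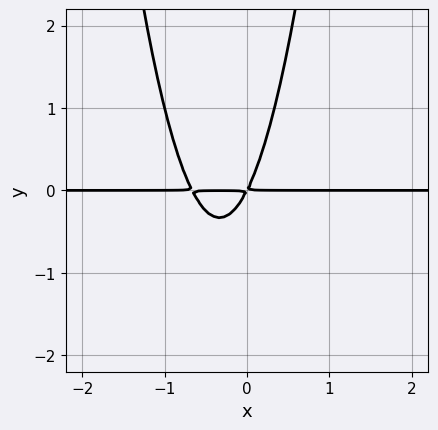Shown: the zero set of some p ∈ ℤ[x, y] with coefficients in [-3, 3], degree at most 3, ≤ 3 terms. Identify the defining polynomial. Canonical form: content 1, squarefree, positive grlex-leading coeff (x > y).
3*x^2*y + 2*x*y - y^2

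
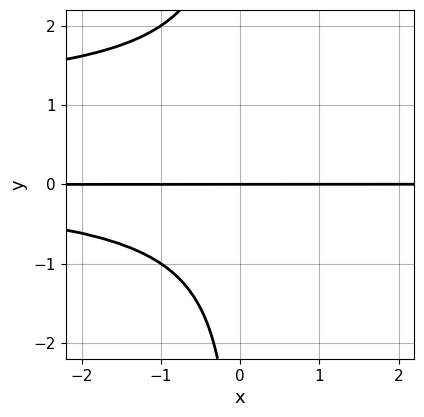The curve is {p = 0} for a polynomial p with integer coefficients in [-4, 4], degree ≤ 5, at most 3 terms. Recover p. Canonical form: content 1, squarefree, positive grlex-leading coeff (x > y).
x*y^3 - x*y^2 + 2*y

First, deg p = 4. The shape is more complex than any degree-3 curve.
Next, checking where it meets the axes: one y-axis crossing is at y = 0; the visible x-axis segment lies entirely on the curve.
Finally, putting this together gives p.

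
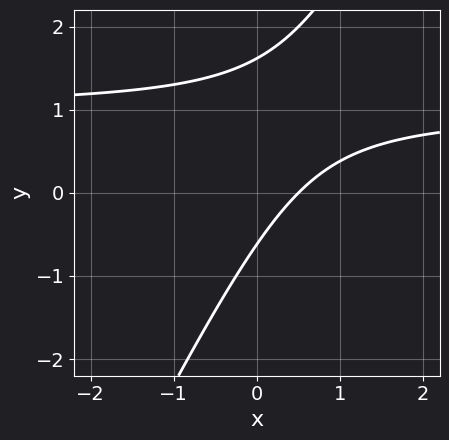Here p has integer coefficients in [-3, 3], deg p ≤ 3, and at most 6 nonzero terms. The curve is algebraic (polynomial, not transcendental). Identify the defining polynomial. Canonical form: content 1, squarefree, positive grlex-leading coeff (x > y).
2*x*y - y^2 - 2*x + y + 1

First, the degree is 2 — a generic line meets the curve in up to 2 points.
Finally, putting this together gives p.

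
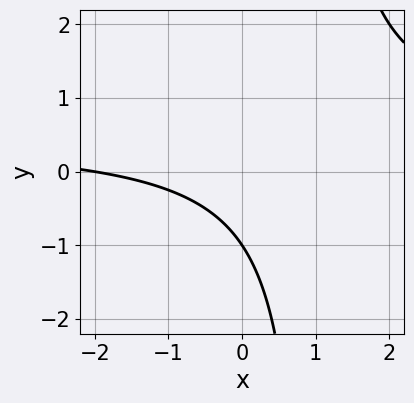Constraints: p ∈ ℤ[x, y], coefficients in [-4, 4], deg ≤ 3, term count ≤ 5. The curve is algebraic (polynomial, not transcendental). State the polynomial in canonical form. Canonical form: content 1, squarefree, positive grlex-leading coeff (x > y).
2*x*y - x - 2*y - 2

(a) deg p = 2.
(b) Against the integer gridlines: it meets the y-axis at y = -1 (among the integer gridlines); it meets the x-axis at x = -2 (among the integer gridlines).
(c) These observations pin down the coefficients.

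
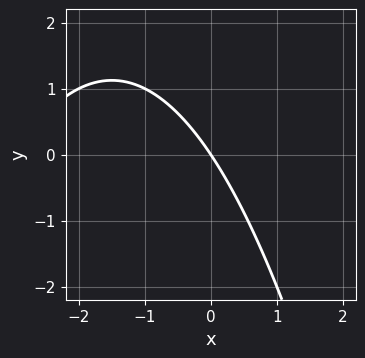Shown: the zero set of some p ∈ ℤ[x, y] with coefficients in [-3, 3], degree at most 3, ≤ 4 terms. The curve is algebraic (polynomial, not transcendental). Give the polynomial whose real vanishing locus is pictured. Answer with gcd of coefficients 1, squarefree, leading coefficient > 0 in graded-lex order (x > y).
x^2 + 3*x + 2*y

First, the degree is 2 — a generic line meets the curve in up to 2 points.
Next, reading off the gridlines: it crosses the y-axis at the gridline y = 0; it crosses the x-axis at the gridline x = 0.
Finally, matching integer coefficients to the picture gives p.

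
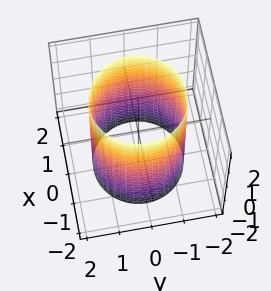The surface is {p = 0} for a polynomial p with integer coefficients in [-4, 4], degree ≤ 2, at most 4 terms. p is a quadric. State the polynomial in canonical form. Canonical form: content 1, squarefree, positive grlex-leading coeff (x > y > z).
x^2 + y^2 - 2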